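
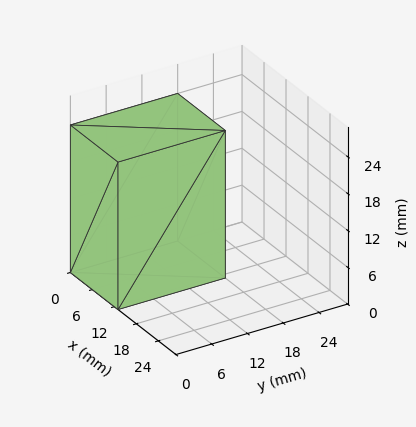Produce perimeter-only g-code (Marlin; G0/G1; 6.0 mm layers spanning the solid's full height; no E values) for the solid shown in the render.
Reading the render: the shape is a rectangular box, roughly 13 × 18 mm footprint and 24 mm tall (dimensions read to the nearest mm from the axis ticks). For the g-code, the solid's height is divided into equal slices at the stated Δz and each level perimeter traced with G1 moves after a G0 lift.

; perimeter-only toolpath
G21 ; units = mm
G90 ; absolute positioning
G28 ; home
; layer 1
G0 Z6.0
G0 X0.0 Y0.0
G1 X13.0 Y0.0
G1 X13.0 Y18.0
G1 X0.0 Y18.0
G1 X0.0 Y0.0
; layer 2
G0 Z12.0
G0 X0.0 Y0.0
G1 X13.0 Y0.0
G1 X13.0 Y18.0
G1 X0.0 Y18.0
G1 X0.0 Y0.0
; layer 3
G0 Z18.0
G0 X0.0 Y0.0
G1 X13.0 Y0.0
G1 X13.0 Y18.0
G1 X0.0 Y18.0
G1 X0.0 Y0.0
; layer 4
G0 Z24.0
G0 X0.0 Y0.0
G1 X13.0 Y0.0
G1 X13.0 Y18.0
G1 X0.0 Y18.0
G1 X0.0 Y0.0
M2 ; end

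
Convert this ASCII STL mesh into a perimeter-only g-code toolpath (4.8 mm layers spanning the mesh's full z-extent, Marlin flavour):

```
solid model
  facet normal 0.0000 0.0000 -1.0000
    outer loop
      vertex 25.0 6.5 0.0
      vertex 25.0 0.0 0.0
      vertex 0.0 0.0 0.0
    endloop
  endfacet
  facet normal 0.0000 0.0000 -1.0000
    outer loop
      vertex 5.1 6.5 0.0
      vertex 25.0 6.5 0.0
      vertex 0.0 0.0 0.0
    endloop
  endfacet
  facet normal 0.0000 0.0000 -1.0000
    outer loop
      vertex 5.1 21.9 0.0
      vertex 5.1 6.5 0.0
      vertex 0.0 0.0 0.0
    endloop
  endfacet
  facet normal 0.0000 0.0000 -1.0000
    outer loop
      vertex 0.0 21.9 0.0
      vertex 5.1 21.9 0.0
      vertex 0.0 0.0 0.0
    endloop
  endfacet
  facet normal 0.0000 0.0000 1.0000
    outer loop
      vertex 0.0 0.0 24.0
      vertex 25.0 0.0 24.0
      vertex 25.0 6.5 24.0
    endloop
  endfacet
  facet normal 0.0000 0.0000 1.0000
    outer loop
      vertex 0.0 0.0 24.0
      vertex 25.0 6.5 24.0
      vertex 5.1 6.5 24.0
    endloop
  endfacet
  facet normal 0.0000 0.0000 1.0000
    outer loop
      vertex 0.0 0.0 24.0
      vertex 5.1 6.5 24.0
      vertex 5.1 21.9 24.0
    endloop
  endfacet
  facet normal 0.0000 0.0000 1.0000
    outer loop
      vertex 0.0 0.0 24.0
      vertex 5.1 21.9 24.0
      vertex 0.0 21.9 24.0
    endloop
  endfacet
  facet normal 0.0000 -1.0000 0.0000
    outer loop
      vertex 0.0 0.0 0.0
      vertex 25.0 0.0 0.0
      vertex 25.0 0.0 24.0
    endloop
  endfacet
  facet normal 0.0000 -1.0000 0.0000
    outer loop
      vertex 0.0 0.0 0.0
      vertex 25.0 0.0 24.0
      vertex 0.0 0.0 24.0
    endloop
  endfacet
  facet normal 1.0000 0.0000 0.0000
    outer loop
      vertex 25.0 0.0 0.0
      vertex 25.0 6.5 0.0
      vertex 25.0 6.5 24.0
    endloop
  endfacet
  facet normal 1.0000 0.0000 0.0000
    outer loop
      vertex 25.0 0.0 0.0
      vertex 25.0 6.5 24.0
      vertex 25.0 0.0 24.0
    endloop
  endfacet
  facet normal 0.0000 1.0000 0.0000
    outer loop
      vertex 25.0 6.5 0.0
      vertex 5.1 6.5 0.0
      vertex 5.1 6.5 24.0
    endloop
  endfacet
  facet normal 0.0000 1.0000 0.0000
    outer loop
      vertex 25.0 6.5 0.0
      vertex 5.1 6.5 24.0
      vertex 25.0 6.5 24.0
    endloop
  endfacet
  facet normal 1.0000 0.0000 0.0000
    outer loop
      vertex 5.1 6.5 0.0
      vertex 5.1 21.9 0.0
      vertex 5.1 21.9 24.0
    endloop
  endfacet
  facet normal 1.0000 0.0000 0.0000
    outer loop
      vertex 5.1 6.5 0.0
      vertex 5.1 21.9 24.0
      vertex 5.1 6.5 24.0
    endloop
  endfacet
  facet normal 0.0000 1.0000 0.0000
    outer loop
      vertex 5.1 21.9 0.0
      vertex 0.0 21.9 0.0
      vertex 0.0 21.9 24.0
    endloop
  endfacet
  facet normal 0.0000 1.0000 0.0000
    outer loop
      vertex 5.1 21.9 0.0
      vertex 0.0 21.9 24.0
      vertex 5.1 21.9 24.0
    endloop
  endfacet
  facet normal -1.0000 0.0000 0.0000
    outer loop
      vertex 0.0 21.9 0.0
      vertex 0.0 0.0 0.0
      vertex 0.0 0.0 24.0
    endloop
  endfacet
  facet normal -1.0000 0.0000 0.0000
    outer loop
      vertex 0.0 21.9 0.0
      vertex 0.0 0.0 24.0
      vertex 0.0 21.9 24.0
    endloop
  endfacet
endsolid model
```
; perimeter-only toolpath
G21 ; units = mm
G90 ; absolute positioning
G28 ; home
; layer 1
G0 Z4.8
G0 X0.0 Y0.0
G1 X25.0 Y0.0
G1 X25.0 Y6.5
G1 X5.1 Y6.5
G1 X5.1 Y21.9
G1 X0.0 Y21.9
G1 X0.0 Y0.0
; layer 2
G0 Z9.6
G0 X0.0 Y0.0
G1 X25.0 Y0.0
G1 X25.0 Y6.5
G1 X5.1 Y6.5
G1 X5.1 Y21.9
G1 X0.0 Y21.9
G1 X0.0 Y0.0
; layer 3
G0 Z14.4
G0 X0.0 Y0.0
G1 X25.0 Y0.0
G1 X25.0 Y6.5
G1 X5.1 Y6.5
G1 X5.1 Y21.9
G1 X0.0 Y21.9
G1 X0.0 Y0.0
; layer 4
G0 Z19.2
G0 X0.0 Y0.0
G1 X25.0 Y0.0
G1 X25.0 Y6.5
G1 X5.1 Y6.5
G1 X5.1 Y21.9
G1 X0.0 Y21.9
G1 X0.0 Y0.0
; layer 5
G0 Z24.0
G0 X0.0 Y0.0
G1 X25.0 Y0.0
G1 X25.0 Y6.5
G1 X5.1 Y6.5
G1 X5.1 Y21.9
G1 X0.0 Y21.9
G1 X0.0 Y0.0
M2 ; end

The solid is an L-shaped prism: outer 25 × 21.9 mm, arm thicknesses ≈ 6.5 mm (horizontal) and 5.1 mm (vertical), extruded 24 mm in z. Slicing at Δz = 4.8 mm — 5 equal slices spanning the solid's height, so layer i sits at z = i·h/5 — gives 5 non-empty perimeters. Each is a 6-segment closed polygon; G0 lifts to the layer z and rapids to the start vertex, then G1 traces the edges.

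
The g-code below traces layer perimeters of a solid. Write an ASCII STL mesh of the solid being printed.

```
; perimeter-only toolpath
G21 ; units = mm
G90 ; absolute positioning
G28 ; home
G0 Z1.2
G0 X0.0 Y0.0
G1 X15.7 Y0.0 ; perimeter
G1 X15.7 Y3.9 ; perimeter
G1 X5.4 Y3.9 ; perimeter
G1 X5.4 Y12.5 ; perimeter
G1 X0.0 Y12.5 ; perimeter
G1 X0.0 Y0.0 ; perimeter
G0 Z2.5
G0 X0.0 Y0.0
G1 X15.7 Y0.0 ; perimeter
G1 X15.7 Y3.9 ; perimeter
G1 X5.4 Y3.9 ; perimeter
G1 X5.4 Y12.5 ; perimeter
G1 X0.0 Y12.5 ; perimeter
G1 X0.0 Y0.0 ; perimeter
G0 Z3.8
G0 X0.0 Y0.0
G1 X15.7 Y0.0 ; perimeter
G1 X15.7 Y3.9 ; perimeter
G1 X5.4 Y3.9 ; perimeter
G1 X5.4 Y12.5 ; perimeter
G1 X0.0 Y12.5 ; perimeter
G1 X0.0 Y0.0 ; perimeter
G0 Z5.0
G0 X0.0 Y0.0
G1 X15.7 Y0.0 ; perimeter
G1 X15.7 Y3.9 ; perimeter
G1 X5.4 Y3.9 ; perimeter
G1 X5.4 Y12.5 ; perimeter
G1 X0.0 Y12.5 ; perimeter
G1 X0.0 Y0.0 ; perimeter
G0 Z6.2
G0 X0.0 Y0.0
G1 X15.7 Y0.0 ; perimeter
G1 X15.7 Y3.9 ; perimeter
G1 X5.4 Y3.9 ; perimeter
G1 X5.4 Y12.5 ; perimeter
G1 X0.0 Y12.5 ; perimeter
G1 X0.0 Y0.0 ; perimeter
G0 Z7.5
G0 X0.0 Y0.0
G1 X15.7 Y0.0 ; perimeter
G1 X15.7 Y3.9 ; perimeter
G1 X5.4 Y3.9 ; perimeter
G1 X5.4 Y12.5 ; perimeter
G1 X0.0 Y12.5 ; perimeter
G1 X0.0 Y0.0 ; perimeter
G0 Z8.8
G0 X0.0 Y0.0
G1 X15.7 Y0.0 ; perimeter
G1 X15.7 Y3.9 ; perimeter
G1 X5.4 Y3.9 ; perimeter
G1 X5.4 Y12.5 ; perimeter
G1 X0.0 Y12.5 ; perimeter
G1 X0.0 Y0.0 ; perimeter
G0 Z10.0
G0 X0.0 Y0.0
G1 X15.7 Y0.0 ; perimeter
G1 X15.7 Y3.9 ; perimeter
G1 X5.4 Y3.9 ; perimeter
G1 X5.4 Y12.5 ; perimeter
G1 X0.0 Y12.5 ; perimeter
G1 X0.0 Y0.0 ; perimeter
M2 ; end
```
solid part
  facet normal 0.0000 0.0000 -1.0000
    outer loop
      vertex 15.7 3.9 0.0
      vertex 15.7 0.0 0.0
      vertex 0.0 0.0 0.0
    endloop
  endfacet
  facet normal 0.0000 0.0000 -1.0000
    outer loop
      vertex 5.4 3.9 0.0
      vertex 15.7 3.9 0.0
      vertex 0.0 0.0 0.0
    endloop
  endfacet
  facet normal 0.0000 0.0000 -1.0000
    outer loop
      vertex 5.4 12.5 0.0
      vertex 5.4 3.9 0.0
      vertex 0.0 0.0 0.0
    endloop
  endfacet
  facet normal 0.0000 0.0000 -1.0000
    outer loop
      vertex 0.0 12.5 0.0
      vertex 5.4 12.5 0.0
      vertex 0.0 0.0 0.0
    endloop
  endfacet
  facet normal 0.0000 0.0000 1.0000
    outer loop
      vertex 0.0 0.0 10.0
      vertex 15.7 0.0 10.0
      vertex 15.7 3.9 10.0
    endloop
  endfacet
  facet normal 0.0000 0.0000 1.0000
    outer loop
      vertex 0.0 0.0 10.0
      vertex 15.7 3.9 10.0
      vertex 5.4 3.9 10.0
    endloop
  endfacet
  facet normal 0.0000 0.0000 1.0000
    outer loop
      vertex 0.0 0.0 10.0
      vertex 5.4 3.9 10.0
      vertex 5.4 12.5 10.0
    endloop
  endfacet
  facet normal 0.0000 0.0000 1.0000
    outer loop
      vertex 0.0 0.0 10.0
      vertex 5.4 12.5 10.0
      vertex 0.0 12.5 10.0
    endloop
  endfacet
  facet normal 0.0000 -1.0000 0.0000
    outer loop
      vertex 0.0 0.0 0.0
      vertex 15.7 0.0 0.0
      vertex 15.7 0.0 10.0
    endloop
  endfacet
  facet normal 0.0000 -1.0000 0.0000
    outer loop
      vertex 0.0 0.0 0.0
      vertex 15.7 0.0 10.0
      vertex 0.0 0.0 10.0
    endloop
  endfacet
  facet normal 1.0000 0.0000 0.0000
    outer loop
      vertex 15.7 0.0 0.0
      vertex 15.7 3.9 0.0
      vertex 15.7 3.9 10.0
    endloop
  endfacet
  facet normal 1.0000 0.0000 0.0000
    outer loop
      vertex 15.7 0.0 0.0
      vertex 15.7 3.9 10.0
      vertex 15.7 0.0 10.0
    endloop
  endfacet
  facet normal 0.0000 1.0000 0.0000
    outer loop
      vertex 15.7 3.9 0.0
      vertex 5.4 3.9 0.0
      vertex 5.4 3.9 10.0
    endloop
  endfacet
  facet normal 0.0000 1.0000 0.0000
    outer loop
      vertex 15.7 3.9 0.0
      vertex 5.4 3.9 10.0
      vertex 15.7 3.9 10.0
    endloop
  endfacet
  facet normal 1.0000 0.0000 0.0000
    outer loop
      vertex 5.4 3.9 0.0
      vertex 5.4 12.5 0.0
      vertex 5.4 12.5 10.0
    endloop
  endfacet
  facet normal 1.0000 0.0000 0.0000
    outer loop
      vertex 5.4 3.9 0.0
      vertex 5.4 12.5 10.0
      vertex 5.4 3.9 10.0
    endloop
  endfacet
  facet normal 0.0000 1.0000 0.0000
    outer loop
      vertex 5.4 12.5 0.0
      vertex 0.0 12.5 0.0
      vertex 0.0 12.5 10.0
    endloop
  endfacet
  facet normal 0.0000 1.0000 0.0000
    outer loop
      vertex 5.4 12.5 0.0
      vertex 0.0 12.5 10.0
      vertex 5.4 12.5 10.0
    endloop
  endfacet
  facet normal -1.0000 0.0000 0.0000
    outer loop
      vertex 0.0 12.5 0.0
      vertex 0.0 0.0 0.0
      vertex 0.0 0.0 10.0
    endloop
  endfacet
  facet normal -1.0000 0.0000 0.0000
    outer loop
      vertex 0.0 12.5 0.0
      vertex 0.0 0.0 10.0
      vertex 0.0 12.5 10.0
    endloop
  endfacet
endsolid part

The G0 Z moves step by Δz≈1.2 mm. Every layer's G1 loop is the same polygon, so the solid is a straight extrusion of it from z=0 to z≈10. Closing with flat bottom and top caps and triangulating gives 20 facets — an L-shaped prism: outer 15.7 × 12.5 mm, arm thicknesses ≈ 3.9 mm (horizontal) and 5.4 mm (vertical), extruded 10 mm in z.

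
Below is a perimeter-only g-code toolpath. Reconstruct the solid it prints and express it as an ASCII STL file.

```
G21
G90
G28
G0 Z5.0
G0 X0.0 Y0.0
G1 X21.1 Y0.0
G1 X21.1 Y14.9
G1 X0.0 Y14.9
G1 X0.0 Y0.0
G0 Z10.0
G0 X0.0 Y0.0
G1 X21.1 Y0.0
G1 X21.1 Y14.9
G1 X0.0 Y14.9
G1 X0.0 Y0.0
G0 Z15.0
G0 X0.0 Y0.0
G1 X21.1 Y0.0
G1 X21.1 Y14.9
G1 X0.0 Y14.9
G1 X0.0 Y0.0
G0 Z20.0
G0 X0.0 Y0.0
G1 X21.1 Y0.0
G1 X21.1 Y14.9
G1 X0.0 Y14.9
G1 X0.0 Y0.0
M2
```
solid part
  facet normal 0.0000 0.0000 -1.0000
    outer loop
      vertex 21.1 14.9 0.0
      vertex 21.1 0.0 0.0
      vertex 0.0 0.0 0.0
    endloop
  endfacet
  facet normal 0.0000 0.0000 -1.0000
    outer loop
      vertex 0.0 14.9 0.0
      vertex 21.1 14.9 0.0
      vertex 0.0 0.0 0.0
    endloop
  endfacet
  facet normal 0.0000 0.0000 1.0000
    outer loop
      vertex 0.0 0.0 20.0
      vertex 21.1 0.0 20.0
      vertex 21.1 14.9 20.0
    endloop
  endfacet
  facet normal 0.0000 0.0000 1.0000
    outer loop
      vertex 0.0 0.0 20.0
      vertex 21.1 14.9 20.0
      vertex 0.0 14.9 20.0
    endloop
  endfacet
  facet normal 0.0000 -1.0000 0.0000
    outer loop
      vertex 0.0 0.0 0.0
      vertex 21.1 0.0 0.0
      vertex 21.1 0.0 20.0
    endloop
  endfacet
  facet normal 0.0000 -1.0000 0.0000
    outer loop
      vertex 0.0 0.0 0.0
      vertex 21.1 0.0 20.0
      vertex 0.0 0.0 20.0
    endloop
  endfacet
  facet normal 0.0000 1.0000 0.0000
    outer loop
      vertex 21.1 14.9 20.0
      vertex 21.1 14.9 0.0
      vertex 0.0 14.9 0.0
    endloop
  endfacet
  facet normal 0.0000 1.0000 0.0000
    outer loop
      vertex 0.0 14.9 20.0
      vertex 21.1 14.9 20.0
      vertex 0.0 14.9 0.0
    endloop
  endfacet
  facet normal -1.0000 0.0000 0.0000
    outer loop
      vertex 0.0 14.9 20.0
      vertex 0.0 14.9 0.0
      vertex 0.0 0.0 0.0
    endloop
  endfacet
  facet normal -1.0000 0.0000 0.0000
    outer loop
      vertex 0.0 0.0 20.0
      vertex 0.0 14.9 20.0
      vertex 0.0 0.0 0.0
    endloop
  endfacet
  facet normal 1.0000 0.0000 0.0000
    outer loop
      vertex 21.1 0.0 0.0
      vertex 21.1 14.9 0.0
      vertex 21.1 14.9 20.0
    endloop
  endfacet
  facet normal 1.0000 0.0000 0.0000
    outer loop
      vertex 21.1 0.0 0.0
      vertex 21.1 14.9 20.0
      vertex 21.1 0.0 20.0
    endloop
  endfacet
endsolid part

The G0 Z moves step by Δz≈5.0 mm. Every layer's G1 loop is the same polygon, so the solid is a straight extrusion of it from z=0 to z≈20. Closing with flat bottom and top caps and triangulating gives 12 facets — a rectangular box, roughly 21.1 × 14.9 mm footprint and 20 mm tall.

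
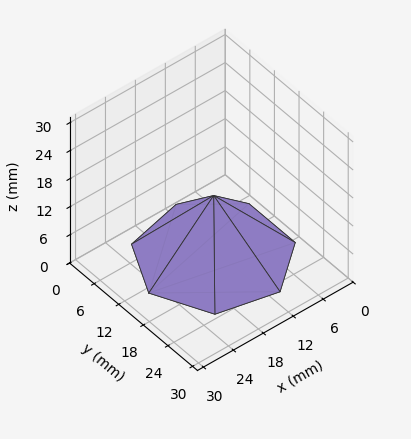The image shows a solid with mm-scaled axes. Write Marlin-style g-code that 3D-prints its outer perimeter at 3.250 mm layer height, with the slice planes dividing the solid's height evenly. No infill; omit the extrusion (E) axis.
Reading the render: the shape is a regular 7-sided pyramid, base circumscribed radius ≈ 13 mm, apex at z ≈ 13 mm (dimensions read to the nearest mm from the axis ticks). For the g-code, the solid's height is divided into equal slices at the stated Δz and each level perimeter traced with G1 moves after a G0 lift.

; perimeter-only toolpath
G21 ; units = mm
G90 ; absolute positioning
G28 ; home
; layer 1
G0 Z3.250
G0 X22.750 Y13.000
G1 X19.079 Y20.623
G1 X10.830 Y22.505
G1 X4.215 Y17.230
G1 X4.215 Y8.770
G1 X10.830 Y3.494
G1 X19.079 Y5.377
G1 X22.750 Y13.000
; layer 2
G0 Z6.500
G0 X19.500 Y13.000
G1 X17.053 Y18.082
G1 X11.553 Y19.337
G1 X7.143 Y15.820
G1 X7.143 Y10.180
G1 X11.553 Y6.663
G1 X17.053 Y7.918
G1 X19.500 Y13.000
; layer 3
G0 Z9.750
G0 X16.250 Y13.000
G1 X15.026 Y15.541
G1 X12.277 Y16.169
G1 X10.072 Y14.410
G1 X10.072 Y11.590
G1 X12.277 Y9.832
G1 X15.026 Y10.459
G1 X16.250 Y13.000
M2 ; end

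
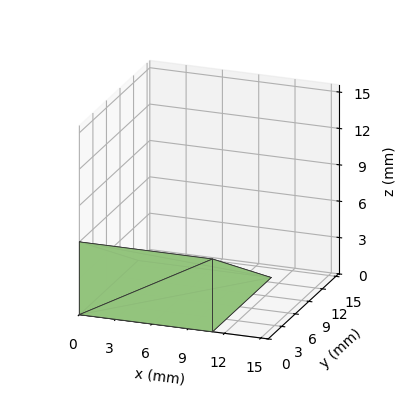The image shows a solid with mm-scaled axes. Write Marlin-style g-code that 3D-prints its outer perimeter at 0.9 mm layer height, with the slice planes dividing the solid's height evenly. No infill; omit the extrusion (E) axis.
Reading the render: the shape is a wedge (ramp): 11 × 13 mm base, rising to 6 mm along the y=0 edge and sloping linearly to z=0 at y=13 (dimensions read to the nearest mm from the axis ticks). For the g-code, the solid's height is divided into equal slices at the stated Δz and each level perimeter traced with G1 moves after a G0 lift.

; perimeter-only toolpath
G21 ; units = mm
G90 ; absolute positioning
G28 ; home
; layer 1
G0 Z0.9
G0 X0.0 Y0.0
G1 X11.0 Y0.0
G1 X11.0 Y11.1
G1 X0.0 Y11.1
G1 X0.0 Y0.0
; layer 2
G0 Z1.7
G0 X0.0 Y0.0
G1 X11.0 Y0.0
G1 X11.0 Y9.3
G1 X0.0 Y9.3
G1 X0.0 Y0.0
; layer 3
G0 Z2.6
G0 X0.0 Y0.0
G1 X11.0 Y0.0
G1 X11.0 Y7.4
G1 X0.0 Y7.4
G1 X0.0 Y0.0
; layer 4
G0 Z3.4
G0 X0.0 Y0.0
G1 X11.0 Y0.0
G1 X11.0 Y5.6
G1 X0.0 Y5.6
G1 X0.0 Y0.0
; layer 5
G0 Z4.3
G0 X0.0 Y0.0
G1 X11.0 Y0.0
G1 X11.0 Y3.7
G1 X0.0 Y3.7
G1 X0.0 Y0.0
; layer 6
G0 Z5.1
G0 X0.0 Y0.0
G1 X11.0 Y0.0
G1 X11.0 Y1.9
G1 X0.0 Y1.9
G1 X0.0 Y0.0
M2 ; end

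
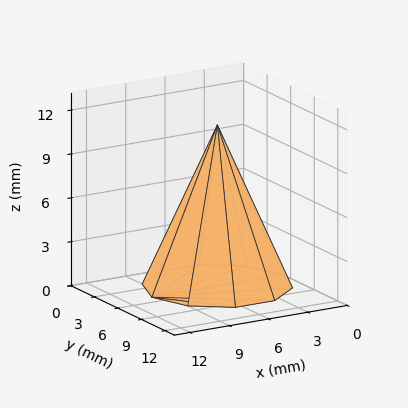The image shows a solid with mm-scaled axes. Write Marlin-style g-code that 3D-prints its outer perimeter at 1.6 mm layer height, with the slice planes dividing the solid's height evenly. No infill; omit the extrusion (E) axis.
Reading the render: the shape is a regular 10-sided pyramid, base circumscribed radius ≈ 5 mm, apex at z ≈ 11 mm (dimensions read to the nearest mm from the axis ticks). For the g-code, the solid's height is divided into equal slices at the stated Δz and each level perimeter traced with G1 moves after a G0 lift.

; perimeter-only toolpath
G21 ; units = mm
G90 ; absolute positioning
G28 ; home
; layer 1
G0 Z1.6
G0 X9.3 Y5.0
G1 X8.4 Y7.5
G1 X6.3 Y9.1
G1 X3.7 Y9.1
G1 X1.6 Y7.5
G1 X0.7 Y5.0
G1 X1.6 Y2.5
G1 X3.7 Y0.9
G1 X6.3 Y0.9
G1 X8.4 Y2.5
G1 X9.3 Y5.0
; layer 2
G0 Z3.1
G0 X8.6 Y5.0
G1 X7.9 Y7.1
G1 X6.1 Y8.4
G1 X3.9 Y8.4
G1 X2.1 Y7.1
G1 X1.4 Y5.0
G1 X2.1 Y2.9
G1 X3.9 Y1.6
G1 X6.1 Y1.6
G1 X7.9 Y2.9
G1 X8.6 Y5.0
; layer 3
G0 Z4.7
G0 X7.9 Y5.0
G1 X7.3 Y6.7
G1 X5.9 Y7.7
G1 X4.1 Y7.7
G1 X2.7 Y6.7
G1 X2.1 Y5.0
G1 X2.7 Y3.3
G1 X4.1 Y2.3
G1 X5.9 Y2.3
G1 X7.3 Y3.3
G1 X7.9 Y5.0
; layer 4
G0 Z6.3
G0 X7.1 Y5.0
G1 X6.7 Y6.2
G1 X5.6 Y7.1
G1 X4.4 Y7.1
G1 X3.3 Y6.2
G1 X2.9 Y5.0
G1 X3.3 Y3.8
G1 X4.4 Y2.9
G1 X5.6 Y2.9
G1 X6.7 Y3.8
G1 X7.1 Y5.0
; layer 5
G0 Z7.9
G0 X6.4 Y5.0
G1 X6.1 Y5.8
G1 X5.4 Y6.4
G1 X4.6 Y6.4
G1 X3.9 Y5.8
G1 X3.6 Y5.0
G1 X3.9 Y4.2
G1 X4.6 Y3.6
G1 X5.4 Y3.6
G1 X6.1 Y4.2
G1 X6.4 Y5.0
; layer 6
G0 Z9.4
G0 X5.7 Y5.0
G1 X5.6 Y5.4
G1 X5.2 Y5.7
G1 X4.8 Y5.7
G1 X4.4 Y5.4
G1 X4.3 Y5.0
G1 X4.4 Y4.6
G1 X4.8 Y4.3
G1 X5.2 Y4.3
G1 X5.6 Y4.6
G1 X5.7 Y5.0
M2 ; end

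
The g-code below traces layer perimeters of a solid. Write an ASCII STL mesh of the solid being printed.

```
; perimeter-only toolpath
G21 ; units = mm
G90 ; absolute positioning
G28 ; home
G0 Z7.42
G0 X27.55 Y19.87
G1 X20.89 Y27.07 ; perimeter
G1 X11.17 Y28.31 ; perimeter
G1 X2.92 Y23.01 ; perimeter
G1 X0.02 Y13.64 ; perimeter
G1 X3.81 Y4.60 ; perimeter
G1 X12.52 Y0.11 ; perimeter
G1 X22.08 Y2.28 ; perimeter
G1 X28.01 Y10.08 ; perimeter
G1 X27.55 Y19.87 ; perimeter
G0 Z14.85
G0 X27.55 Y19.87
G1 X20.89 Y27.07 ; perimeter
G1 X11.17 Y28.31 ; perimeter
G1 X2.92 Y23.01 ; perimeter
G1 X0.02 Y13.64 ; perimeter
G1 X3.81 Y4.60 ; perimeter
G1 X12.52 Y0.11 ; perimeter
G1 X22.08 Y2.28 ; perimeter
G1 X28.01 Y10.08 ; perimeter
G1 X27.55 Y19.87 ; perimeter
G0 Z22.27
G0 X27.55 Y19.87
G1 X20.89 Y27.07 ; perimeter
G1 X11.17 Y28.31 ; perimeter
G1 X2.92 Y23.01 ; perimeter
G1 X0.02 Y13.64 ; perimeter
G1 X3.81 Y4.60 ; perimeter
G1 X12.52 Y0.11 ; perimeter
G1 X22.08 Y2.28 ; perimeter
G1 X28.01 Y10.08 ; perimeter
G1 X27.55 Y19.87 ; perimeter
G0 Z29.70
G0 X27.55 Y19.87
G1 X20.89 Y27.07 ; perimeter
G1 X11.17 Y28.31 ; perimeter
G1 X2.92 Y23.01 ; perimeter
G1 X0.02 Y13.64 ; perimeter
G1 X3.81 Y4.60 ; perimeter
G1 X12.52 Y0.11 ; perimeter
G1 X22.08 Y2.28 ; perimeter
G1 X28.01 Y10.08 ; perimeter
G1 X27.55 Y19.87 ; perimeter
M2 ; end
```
solid part
  facet normal 0.0000 0.0000 -1.0000
    outer loop
      vertex 11.17 28.31 0.00
      vertex 20.89 27.07 0.00
      vertex 27.55 19.87 0.00
    endloop
  endfacet
  facet normal 0.0000 0.0000 -1.0000
    outer loop
      vertex 2.92 23.01 0.00
      vertex 11.17 28.31 0.00
      vertex 27.55 19.87 0.00
    endloop
  endfacet
  facet normal 0.0000 0.0000 -1.0000
    outer loop
      vertex 0.02 13.64 0.00
      vertex 2.92 23.01 0.00
      vertex 27.55 19.87 0.00
    endloop
  endfacet
  facet normal 0.0000 0.0000 -1.0000
    outer loop
      vertex 3.81 4.60 0.00
      vertex 0.02 13.64 0.00
      vertex 27.55 19.87 0.00
    endloop
  endfacet
  facet normal 0.0000 0.0000 -1.0000
    outer loop
      vertex 12.52 0.11 0.00
      vertex 3.81 4.60 0.00
      vertex 27.55 19.87 0.00
    endloop
  endfacet
  facet normal 0.0000 0.0000 -1.0000
    outer loop
      vertex 22.08 2.28 0.00
      vertex 12.52 0.11 0.00
      vertex 27.55 19.87 0.00
    endloop
  endfacet
  facet normal 0.0000 0.0000 -1.0000
    outer loop
      vertex 28.01 10.08 0.00
      vertex 22.08 2.28 0.00
      vertex 27.55 19.87 0.00
    endloop
  endfacet
  facet normal 0.0000 0.0000 1.0000
    outer loop
      vertex 27.55 19.87 29.70
      vertex 20.89 27.07 29.70
      vertex 11.17 28.31 29.70
    endloop
  endfacet
  facet normal 0.0000 0.0000 1.0000
    outer loop
      vertex 27.55 19.87 29.70
      vertex 11.17 28.31 29.70
      vertex 2.92 23.01 29.70
    endloop
  endfacet
  facet normal 0.0000 0.0000 1.0000
    outer loop
      vertex 27.55 19.87 29.70
      vertex 2.92 23.01 29.70
      vertex 0.02 13.64 29.70
    endloop
  endfacet
  facet normal 0.0000 0.0000 1.0000
    outer loop
      vertex 27.55 19.87 29.70
      vertex 0.02 13.64 29.70
      vertex 3.81 4.60 29.70
    endloop
  endfacet
  facet normal 0.0000 0.0000 1.0000
    outer loop
      vertex 27.55 19.87 29.70
      vertex 3.81 4.60 29.70
      vertex 12.52 0.11 29.70
    endloop
  endfacet
  facet normal 0.0000 0.0000 1.0000
    outer loop
      vertex 27.55 19.87 29.70
      vertex 12.52 0.11 29.70
      vertex 22.08 2.28 29.70
    endloop
  endfacet
  facet normal 0.0000 0.0000 1.0000
    outer loop
      vertex 27.55 19.87 29.70
      vertex 22.08 2.28 29.70
      vertex 28.01 10.08 29.70
    endloop
  endfacet
  facet normal 0.7341 0.6790 0.0000
    outer loop
      vertex 27.55 19.87 0.00
      vertex 20.89 27.07 0.00
      vertex 20.89 27.07 29.70
    endloop
  endfacet
  facet normal 0.7341 0.6790 0.0000
    outer loop
      vertex 27.55 19.87 0.00
      vertex 20.89 27.07 29.70
      vertex 27.55 19.87 29.70
    endloop
  endfacet
  facet normal 0.1265 0.9920 0.0000
    outer loop
      vertex 20.89 27.07 0.00
      vertex 11.17 28.31 0.00
      vertex 11.17 28.31 29.70
    endloop
  endfacet
  facet normal 0.1265 0.9920 0.0000
    outer loop
      vertex 20.89 27.07 0.00
      vertex 11.17 28.31 29.70
      vertex 20.89 27.07 29.70
    endloop
  endfacet
  facet normal -0.5405 0.8413 0.0000
    outer loop
      vertex 11.17 28.31 0.00
      vertex 2.92 23.01 0.00
      vertex 2.92 23.01 29.70
    endloop
  endfacet
  facet normal -0.5405 0.8413 0.0000
    outer loop
      vertex 11.17 28.31 0.00
      vertex 2.92 23.01 29.70
      vertex 11.17 28.31 29.70
    endloop
  endfacet
  facet normal -0.9553 0.2957 0.0000
    outer loop
      vertex 2.92 23.01 0.00
      vertex 0.02 13.64 0.00
      vertex 0.02 13.64 29.70
    endloop
  endfacet
  facet normal -0.9553 0.2957 0.0000
    outer loop
      vertex 2.92 23.01 0.00
      vertex 0.02 13.64 29.70
      vertex 2.92 23.01 29.70
    endloop
  endfacet
  facet normal -0.9222 -0.3866 0.0000
    outer loop
      vertex 0.02 13.64 0.00
      vertex 3.81 4.60 0.00
      vertex 3.81 4.60 29.70
    endloop
  endfacet
  facet normal -0.9222 -0.3866 0.0000
    outer loop
      vertex 0.02 13.64 0.00
      vertex 3.81 4.60 29.70
      vertex 0.02 13.64 29.70
    endloop
  endfacet
  facet normal -0.4582 -0.8888 0.0000
    outer loop
      vertex 3.81 4.60 0.00
      vertex 12.52 0.11 0.00
      vertex 12.52 0.11 29.70
    endloop
  endfacet
  facet normal -0.4582 -0.8888 0.0000
    outer loop
      vertex 3.81 4.60 0.00
      vertex 12.52 0.11 29.70
      vertex 3.81 4.60 29.70
    endloop
  endfacet
  facet normal 0.2214 -0.9752 0.0000
    outer loop
      vertex 12.52 0.11 0.00
      vertex 22.08 2.28 0.00
      vertex 22.08 2.28 29.70
    endloop
  endfacet
  facet normal 0.2214 -0.9752 0.0000
    outer loop
      vertex 12.52 0.11 0.00
      vertex 22.08 2.28 29.70
      vertex 12.52 0.11 29.70
    endloop
  endfacet
  facet normal 0.7961 -0.6052 0.0000
    outer loop
      vertex 22.08 2.28 0.00
      vertex 28.01 10.08 0.00
      vertex 28.01 10.08 29.70
    endloop
  endfacet
  facet normal 0.7961 -0.6052 0.0000
    outer loop
      vertex 22.08 2.28 0.00
      vertex 28.01 10.08 29.70
      vertex 22.08 2.28 29.70
    endloop
  endfacet
  facet normal 0.9989 0.0469 0.0000
    outer loop
      vertex 28.01 10.08 0.00
      vertex 27.55 19.87 0.00
      vertex 27.55 19.87 29.70
    endloop
  endfacet
  facet normal 0.9989 0.0469 0.0000
    outer loop
      vertex 28.01 10.08 0.00
      vertex 27.55 19.87 29.70
      vertex 28.01 10.08 29.70
    endloop
  endfacet
endsolid part

The G0 Z moves step by Δz≈7.42 mm. Every layer's G1 loop is the same polygon, so the solid is a straight extrusion of it from z=0 to z≈29.7. Closing with flat bottom and top caps and triangulating gives 32 facets — a regular 9-sided prism (a cylinder approximated with 9 flat sides), circumscribed radius ≈ 14.3 mm, height ≈ 29.7 mm.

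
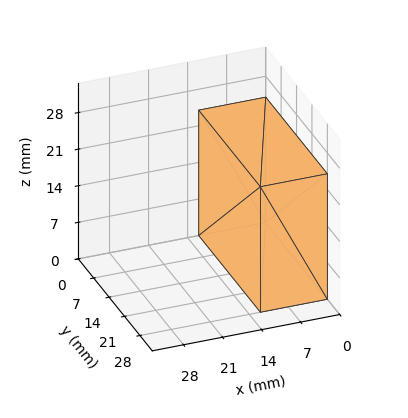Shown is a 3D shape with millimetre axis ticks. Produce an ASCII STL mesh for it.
Reading the render: the shape is a rectangular box, roughly 12 × 28 mm footprint and 24 mm tall (dimensions read to the nearest mm from the axis ticks). For the STL, each face is triangulated and given an outward normal.

solid part
  facet normal 0.0000 0.0000 -1.0000
    outer loop
      vertex 12.000 28.000 0.000
      vertex 12.000 0.000 0.000
      vertex 0.000 0.000 0.000
    endloop
  endfacet
  facet normal 0.0000 0.0000 -1.0000
    outer loop
      vertex 0.000 28.000 0.000
      vertex 12.000 28.000 0.000
      vertex 0.000 0.000 0.000
    endloop
  endfacet
  facet normal 0.0000 0.0000 1.0000
    outer loop
      vertex 0.000 0.000 24.000
      vertex 12.000 0.000 24.000
      vertex 12.000 28.000 24.000
    endloop
  endfacet
  facet normal 0.0000 0.0000 1.0000
    outer loop
      vertex 0.000 0.000 24.000
      vertex 12.000 28.000 24.000
      vertex 0.000 28.000 24.000
    endloop
  endfacet
  facet normal 0.0000 -1.0000 0.0000
    outer loop
      vertex 0.000 0.000 0.000
      vertex 12.000 0.000 0.000
      vertex 12.000 0.000 24.000
    endloop
  endfacet
  facet normal 0.0000 -1.0000 0.0000
    outer loop
      vertex 0.000 0.000 0.000
      vertex 12.000 0.000 24.000
      vertex 0.000 0.000 24.000
    endloop
  endfacet
  facet normal 0.0000 1.0000 0.0000
    outer loop
      vertex 12.000 28.000 24.000
      vertex 12.000 28.000 0.000
      vertex 0.000 28.000 0.000
    endloop
  endfacet
  facet normal 0.0000 1.0000 0.0000
    outer loop
      vertex 0.000 28.000 24.000
      vertex 12.000 28.000 24.000
      vertex 0.000 28.000 0.000
    endloop
  endfacet
  facet normal -1.0000 0.0000 0.0000
    outer loop
      vertex 0.000 28.000 24.000
      vertex 0.000 28.000 0.000
      vertex 0.000 0.000 0.000
    endloop
  endfacet
  facet normal -1.0000 0.0000 0.0000
    outer loop
      vertex 0.000 0.000 24.000
      vertex 0.000 28.000 24.000
      vertex 0.000 0.000 0.000
    endloop
  endfacet
  facet normal 1.0000 0.0000 0.0000
    outer loop
      vertex 12.000 0.000 0.000
      vertex 12.000 28.000 0.000
      vertex 12.000 28.000 24.000
    endloop
  endfacet
  facet normal 1.0000 0.0000 0.0000
    outer loop
      vertex 12.000 0.000 0.000
      vertex 12.000 28.000 24.000
      vertex 12.000 0.000 24.000
    endloop
  endfacet
endsolid part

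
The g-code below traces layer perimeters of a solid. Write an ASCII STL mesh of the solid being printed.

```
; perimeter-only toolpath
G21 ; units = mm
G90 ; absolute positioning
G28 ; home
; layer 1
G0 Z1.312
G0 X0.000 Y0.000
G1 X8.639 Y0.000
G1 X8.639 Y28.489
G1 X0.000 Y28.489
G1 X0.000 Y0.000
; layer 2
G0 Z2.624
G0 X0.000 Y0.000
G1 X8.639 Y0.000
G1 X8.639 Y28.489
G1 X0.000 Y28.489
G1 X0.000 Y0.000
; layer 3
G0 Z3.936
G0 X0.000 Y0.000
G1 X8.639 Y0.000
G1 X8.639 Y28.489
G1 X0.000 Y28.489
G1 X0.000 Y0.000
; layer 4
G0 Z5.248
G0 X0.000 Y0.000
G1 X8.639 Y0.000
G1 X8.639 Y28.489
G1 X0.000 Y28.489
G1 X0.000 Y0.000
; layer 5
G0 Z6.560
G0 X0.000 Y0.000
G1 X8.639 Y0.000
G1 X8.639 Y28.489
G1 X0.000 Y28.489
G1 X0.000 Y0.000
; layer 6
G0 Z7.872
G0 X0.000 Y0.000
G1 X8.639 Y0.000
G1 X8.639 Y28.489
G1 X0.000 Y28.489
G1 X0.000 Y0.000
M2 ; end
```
solid part
  facet normal 0.0000 0.0000 -1.0000
    outer loop
      vertex 8.639 28.489 0.000
      vertex 8.639 0.000 0.000
      vertex 0.000 0.000 0.000
    endloop
  endfacet
  facet normal 0.0000 0.0000 -1.0000
    outer loop
      vertex 0.000 28.489 0.000
      vertex 8.639 28.489 0.000
      vertex 0.000 0.000 0.000
    endloop
  endfacet
  facet normal 0.0000 0.0000 1.0000
    outer loop
      vertex 0.000 0.000 7.872
      vertex 8.639 0.000 7.872
      vertex 8.639 28.489 7.872
    endloop
  endfacet
  facet normal 0.0000 0.0000 1.0000
    outer loop
      vertex 0.000 0.000 7.872
      vertex 8.639 28.489 7.872
      vertex 0.000 28.489 7.872
    endloop
  endfacet
  facet normal 0.0000 -1.0000 0.0000
    outer loop
      vertex 0.000 0.000 0.000
      vertex 8.639 0.000 0.000
      vertex 8.639 0.000 7.872
    endloop
  endfacet
  facet normal 0.0000 -1.0000 0.0000
    outer loop
      vertex 0.000 0.000 0.000
      vertex 8.639 0.000 7.872
      vertex 0.000 0.000 7.872
    endloop
  endfacet
  facet normal 0.0000 1.0000 0.0000
    outer loop
      vertex 8.639 28.489 7.872
      vertex 8.639 28.489 0.000
      vertex 0.000 28.489 0.000
    endloop
  endfacet
  facet normal 0.0000 1.0000 0.0000
    outer loop
      vertex 0.000 28.489 7.872
      vertex 8.639 28.489 7.872
      vertex 0.000 28.489 0.000
    endloop
  endfacet
  facet normal -1.0000 0.0000 0.0000
    outer loop
      vertex 0.000 28.489 7.872
      vertex 0.000 28.489 0.000
      vertex 0.000 0.000 0.000
    endloop
  endfacet
  facet normal -1.0000 0.0000 0.0000
    outer loop
      vertex 0.000 0.000 7.872
      vertex 0.000 28.489 7.872
      vertex 0.000 0.000 0.000
    endloop
  endfacet
  facet normal 1.0000 0.0000 0.0000
    outer loop
      vertex 8.639 0.000 0.000
      vertex 8.639 28.489 0.000
      vertex 8.639 28.489 7.872
    endloop
  endfacet
  facet normal 1.0000 0.0000 0.0000
    outer loop
      vertex 8.639 0.000 0.000
      vertex 8.639 28.489 7.872
      vertex 8.639 0.000 7.872
    endloop
  endfacet
endsolid part

The G0 Z moves step by Δz≈1.312 mm. Every layer's G1 loop is the same polygon, so the solid is a straight extrusion of it from z=0 to z≈7.87. Closing with flat bottom and top caps and triangulating gives 12 facets — a rectangular box, roughly 8.64 × 28.5 mm footprint and 7.87 mm tall.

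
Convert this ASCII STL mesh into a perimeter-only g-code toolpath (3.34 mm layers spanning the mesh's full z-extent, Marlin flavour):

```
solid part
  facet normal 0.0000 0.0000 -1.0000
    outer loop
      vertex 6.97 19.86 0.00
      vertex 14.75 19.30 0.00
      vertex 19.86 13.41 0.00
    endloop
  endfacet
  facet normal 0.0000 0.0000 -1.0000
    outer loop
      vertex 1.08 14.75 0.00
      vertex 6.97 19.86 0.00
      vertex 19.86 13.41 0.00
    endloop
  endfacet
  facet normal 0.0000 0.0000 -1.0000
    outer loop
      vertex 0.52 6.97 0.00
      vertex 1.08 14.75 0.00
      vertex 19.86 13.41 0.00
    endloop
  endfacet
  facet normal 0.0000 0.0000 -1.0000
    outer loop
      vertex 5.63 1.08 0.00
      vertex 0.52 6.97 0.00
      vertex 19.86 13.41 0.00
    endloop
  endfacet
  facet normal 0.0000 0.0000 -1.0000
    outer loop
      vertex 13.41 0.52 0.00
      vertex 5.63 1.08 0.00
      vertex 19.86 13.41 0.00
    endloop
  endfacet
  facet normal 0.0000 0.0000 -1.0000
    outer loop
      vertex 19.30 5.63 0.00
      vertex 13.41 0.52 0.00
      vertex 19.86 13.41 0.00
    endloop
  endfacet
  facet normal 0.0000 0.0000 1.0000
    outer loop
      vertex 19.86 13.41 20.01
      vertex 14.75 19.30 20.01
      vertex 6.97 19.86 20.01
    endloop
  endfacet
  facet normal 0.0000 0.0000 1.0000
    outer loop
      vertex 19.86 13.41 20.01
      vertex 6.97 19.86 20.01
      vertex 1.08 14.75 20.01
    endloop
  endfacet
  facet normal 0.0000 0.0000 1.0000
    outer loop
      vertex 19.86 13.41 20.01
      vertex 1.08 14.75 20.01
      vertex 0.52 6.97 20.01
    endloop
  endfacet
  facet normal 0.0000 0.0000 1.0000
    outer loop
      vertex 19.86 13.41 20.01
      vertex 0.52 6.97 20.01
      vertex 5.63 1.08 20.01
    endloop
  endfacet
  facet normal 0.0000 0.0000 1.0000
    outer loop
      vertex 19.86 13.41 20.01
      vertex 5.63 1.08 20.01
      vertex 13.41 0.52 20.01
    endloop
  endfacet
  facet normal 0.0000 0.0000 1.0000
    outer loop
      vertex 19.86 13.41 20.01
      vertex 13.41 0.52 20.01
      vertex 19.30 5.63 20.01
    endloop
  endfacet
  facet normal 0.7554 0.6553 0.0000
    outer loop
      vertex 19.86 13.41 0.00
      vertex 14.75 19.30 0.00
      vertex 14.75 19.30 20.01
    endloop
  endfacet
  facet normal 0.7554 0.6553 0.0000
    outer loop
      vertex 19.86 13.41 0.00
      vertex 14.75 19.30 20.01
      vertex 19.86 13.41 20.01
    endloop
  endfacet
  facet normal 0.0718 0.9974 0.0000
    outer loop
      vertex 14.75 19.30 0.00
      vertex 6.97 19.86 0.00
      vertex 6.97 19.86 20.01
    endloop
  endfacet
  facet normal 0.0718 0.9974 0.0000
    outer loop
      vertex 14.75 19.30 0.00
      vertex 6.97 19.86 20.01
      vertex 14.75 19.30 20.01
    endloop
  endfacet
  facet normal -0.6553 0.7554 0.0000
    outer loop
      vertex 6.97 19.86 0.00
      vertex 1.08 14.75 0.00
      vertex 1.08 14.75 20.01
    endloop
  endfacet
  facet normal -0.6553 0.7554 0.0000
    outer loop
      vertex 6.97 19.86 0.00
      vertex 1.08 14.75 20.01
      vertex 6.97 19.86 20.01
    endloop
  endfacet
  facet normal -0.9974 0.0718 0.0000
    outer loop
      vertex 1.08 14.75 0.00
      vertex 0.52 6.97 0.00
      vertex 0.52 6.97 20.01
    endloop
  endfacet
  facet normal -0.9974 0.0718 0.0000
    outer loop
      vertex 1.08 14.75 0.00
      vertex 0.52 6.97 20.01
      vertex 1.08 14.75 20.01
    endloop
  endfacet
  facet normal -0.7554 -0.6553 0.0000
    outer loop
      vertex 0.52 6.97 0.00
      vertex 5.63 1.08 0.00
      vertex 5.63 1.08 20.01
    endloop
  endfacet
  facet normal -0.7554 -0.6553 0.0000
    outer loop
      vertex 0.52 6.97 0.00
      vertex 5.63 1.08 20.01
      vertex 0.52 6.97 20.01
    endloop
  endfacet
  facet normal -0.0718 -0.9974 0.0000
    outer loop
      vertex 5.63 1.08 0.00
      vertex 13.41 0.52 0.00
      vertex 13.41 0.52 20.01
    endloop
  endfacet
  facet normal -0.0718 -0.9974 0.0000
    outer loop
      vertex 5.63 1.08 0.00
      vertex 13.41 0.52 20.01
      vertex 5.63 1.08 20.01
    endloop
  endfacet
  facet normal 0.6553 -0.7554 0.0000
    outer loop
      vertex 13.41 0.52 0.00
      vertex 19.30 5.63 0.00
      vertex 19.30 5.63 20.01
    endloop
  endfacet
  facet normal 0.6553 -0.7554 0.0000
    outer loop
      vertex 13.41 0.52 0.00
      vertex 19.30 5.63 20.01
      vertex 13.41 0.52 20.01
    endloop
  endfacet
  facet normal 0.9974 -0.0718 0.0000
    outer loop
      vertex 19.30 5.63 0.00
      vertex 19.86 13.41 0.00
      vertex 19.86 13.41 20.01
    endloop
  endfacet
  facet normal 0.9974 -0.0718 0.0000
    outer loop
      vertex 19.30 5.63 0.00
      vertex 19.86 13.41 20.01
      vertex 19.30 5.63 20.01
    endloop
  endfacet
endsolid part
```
; perimeter-only toolpath
G21 ; units = mm
G90 ; absolute positioning
G28 ; home
; layer 1
G0 Z3.34
G0 X19.86 Y13.41
G1 X14.75 Y19.30
G1 X6.97 Y19.86
G1 X1.08 Y14.75
G1 X0.52 Y6.97
G1 X5.63 Y1.08
G1 X13.41 Y0.52
G1 X19.30 Y5.63
G1 X19.86 Y13.41
; layer 2
G0 Z6.67
G0 X19.86 Y13.41
G1 X14.75 Y19.30
G1 X6.97 Y19.86
G1 X1.08 Y14.75
G1 X0.52 Y6.97
G1 X5.63 Y1.08
G1 X13.41 Y0.52
G1 X19.30 Y5.63
G1 X19.86 Y13.41
; layer 3
G0 Z10.01
G0 X19.86 Y13.41
G1 X14.75 Y19.30
G1 X6.97 Y19.86
G1 X1.08 Y14.75
G1 X0.52 Y6.97
G1 X5.63 Y1.08
G1 X13.41 Y0.52
G1 X19.30 Y5.63
G1 X19.86 Y13.41
; layer 4
G0 Z13.34
G0 X19.86 Y13.41
G1 X14.75 Y19.30
G1 X6.97 Y19.86
G1 X1.08 Y14.75
G1 X0.52 Y6.97
G1 X5.63 Y1.08
G1 X13.41 Y0.52
G1 X19.30 Y5.63
G1 X19.86 Y13.41
; layer 5
G0 Z16.68
G0 X19.86 Y13.41
G1 X14.75 Y19.30
G1 X6.97 Y19.86
G1 X1.08 Y14.75
G1 X0.52 Y6.97
G1 X5.63 Y1.08
G1 X13.41 Y0.52
G1 X19.30 Y5.63
G1 X19.86 Y13.41
; layer 6
G0 Z20.01
G0 X19.86 Y13.41
G1 X14.75 Y19.30
G1 X6.97 Y19.86
G1 X1.08 Y14.75
G1 X0.52 Y6.97
G1 X5.63 Y1.08
G1 X13.41 Y0.52
G1 X19.30 Y5.63
G1 X19.86 Y13.41
M2 ; end

The solid is a regular 8-sided prism (a cylinder approximated with 8 flat sides), circumscribed radius ≈ 10.2 mm, height ≈ 20 mm. Slicing at Δz = 3.34 mm — 6 equal slices spanning the solid's height, so layer i sits at z = i·h/6 — gives 6 non-empty perimeters. Each is a 8-segment closed polygon; G0 lifts to the layer z and rapids to the start vertex, then G1 traces the edges.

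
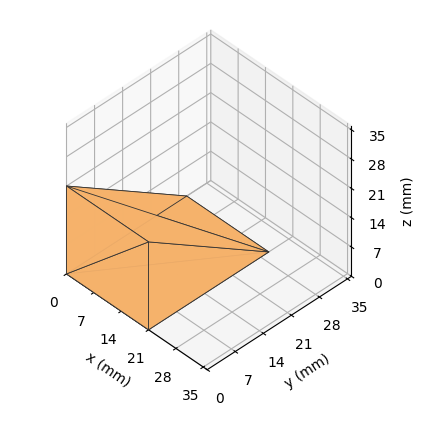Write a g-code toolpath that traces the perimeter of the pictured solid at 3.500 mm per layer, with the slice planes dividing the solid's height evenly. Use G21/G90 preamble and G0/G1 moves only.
Reading the render: the shape is a wedge (ramp): 21 × 30 mm base, rising to 21 mm along the y=0 edge and sloping linearly to z=0 at y=30 (dimensions read to the nearest mm from the axis ticks). For the g-code, the solid's height is divided into equal slices at the stated Δz and each level perimeter traced with G1 moves after a G0 lift.

; perimeter-only toolpath
G21 ; units = mm
G90 ; absolute positioning
G28 ; home
; layer 1
G0 Z3.500
G0 X0.000 Y0.000
G1 X21.000 Y0.000
G1 X21.000 Y25.000
G1 X0.000 Y25.000
G1 X0.000 Y0.000
; layer 2
G0 Z7.000
G0 X0.000 Y0.000
G1 X21.000 Y0.000
G1 X21.000 Y20.000
G1 X0.000 Y20.000
G1 X0.000 Y0.000
; layer 3
G0 Z10.500
G0 X0.000 Y0.000
G1 X21.000 Y0.000
G1 X21.000 Y15.000
G1 X0.000 Y15.000
G1 X0.000 Y0.000
; layer 4
G0 Z14.000
G0 X0.000 Y0.000
G1 X21.000 Y0.000
G1 X21.000 Y10.000
G1 X0.000 Y10.000
G1 X0.000 Y0.000
; layer 5
G0 Z17.500
G0 X0.000 Y0.000
G1 X21.000 Y0.000
G1 X21.000 Y5.000
G1 X0.000 Y5.000
G1 X0.000 Y0.000
M2 ; end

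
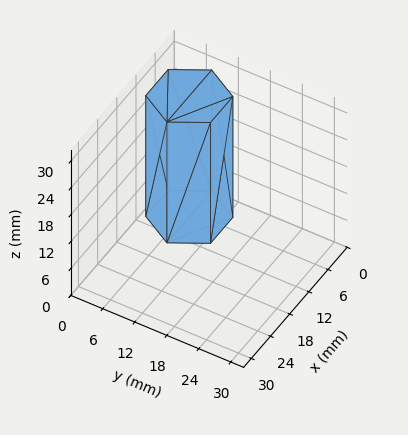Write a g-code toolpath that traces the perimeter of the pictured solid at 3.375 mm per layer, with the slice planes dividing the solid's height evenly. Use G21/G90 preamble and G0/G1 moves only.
Reading the render: the shape is a regular 6-sided prism (a cylinder approximated with 6 flat sides), circumscribed radius ≈ 7 mm, height ≈ 27 mm (dimensions read to the nearest mm from the axis ticks). For the g-code, the solid's height is divided into equal slices at the stated Δz and each level perimeter traced with G1 moves after a G0 lift.

; perimeter-only toolpath
G21 ; units = mm
G90 ; absolute positioning
G28 ; home
; layer 1
G0 Z3.375
G0 X14.000 Y7.000
G1 X10.500 Y13.062
G1 X3.500 Y13.062
G1 X0.000 Y7.000
G1 X3.500 Y0.938
G1 X10.500 Y0.938
G1 X14.000 Y7.000
; layer 2
G0 Z6.750
G0 X14.000 Y7.000
G1 X10.500 Y13.062
G1 X3.500 Y13.062
G1 X0.000 Y7.000
G1 X3.500 Y0.938
G1 X10.500 Y0.938
G1 X14.000 Y7.000
; layer 3
G0 Z10.125
G0 X14.000 Y7.000
G1 X10.500 Y13.062
G1 X3.500 Y13.062
G1 X0.000 Y7.000
G1 X3.500 Y0.938
G1 X10.500 Y0.938
G1 X14.000 Y7.000
; layer 4
G0 Z13.500
G0 X14.000 Y7.000
G1 X10.500 Y13.062
G1 X3.500 Y13.062
G1 X0.000 Y7.000
G1 X3.500 Y0.938
G1 X10.500 Y0.938
G1 X14.000 Y7.000
; layer 5
G0 Z16.875
G0 X14.000 Y7.000
G1 X10.500 Y13.062
G1 X3.500 Y13.062
G1 X0.000 Y7.000
G1 X3.500 Y0.938
G1 X10.500 Y0.938
G1 X14.000 Y7.000
; layer 6
G0 Z20.250
G0 X14.000 Y7.000
G1 X10.500 Y13.062
G1 X3.500 Y13.062
G1 X0.000 Y7.000
G1 X3.500 Y0.938
G1 X10.500 Y0.938
G1 X14.000 Y7.000
; layer 7
G0 Z23.625
G0 X14.000 Y7.000
G1 X10.500 Y13.062
G1 X3.500 Y13.062
G1 X0.000 Y7.000
G1 X3.500 Y0.938
G1 X10.500 Y0.938
G1 X14.000 Y7.000
; layer 8
G0 Z27.000
G0 X14.000 Y7.000
G1 X10.500 Y13.062
G1 X3.500 Y13.062
G1 X0.000 Y7.000
G1 X3.500 Y0.938
G1 X10.500 Y0.938
G1 X14.000 Y7.000
M2 ; end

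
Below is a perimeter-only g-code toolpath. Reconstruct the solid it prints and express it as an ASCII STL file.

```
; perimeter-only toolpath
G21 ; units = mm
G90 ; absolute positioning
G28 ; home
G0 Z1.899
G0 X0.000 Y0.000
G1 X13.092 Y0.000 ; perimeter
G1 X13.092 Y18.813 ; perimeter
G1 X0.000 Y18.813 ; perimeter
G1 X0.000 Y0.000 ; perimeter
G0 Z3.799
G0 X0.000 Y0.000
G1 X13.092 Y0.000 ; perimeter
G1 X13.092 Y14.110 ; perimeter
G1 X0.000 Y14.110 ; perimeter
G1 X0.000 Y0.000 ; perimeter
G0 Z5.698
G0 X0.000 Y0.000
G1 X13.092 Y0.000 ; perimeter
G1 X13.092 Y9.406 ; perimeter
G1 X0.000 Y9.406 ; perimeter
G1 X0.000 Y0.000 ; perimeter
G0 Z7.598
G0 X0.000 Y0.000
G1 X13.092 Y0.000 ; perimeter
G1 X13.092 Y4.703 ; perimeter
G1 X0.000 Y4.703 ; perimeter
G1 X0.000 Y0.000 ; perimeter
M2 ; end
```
solid part
  facet normal 0.0000 0.0000 -1.0000
    outer loop
      vertex 13.092 23.516 0.000
      vertex 13.092 0.000 0.000
      vertex 0.000 0.000 0.000
    endloop
  endfacet
  facet normal 0.0000 0.0000 -1.0000
    outer loop
      vertex 0.000 23.516 0.000
      vertex 13.092 23.516 0.000
      vertex 0.000 0.000 0.000
    endloop
  endfacet
  facet normal 0.0000 -1.0000 0.0000
    outer loop
      vertex 0.000 0.000 0.000
      vertex 13.092 0.000 0.000
      vertex 13.092 0.000 9.497
    endloop
  endfacet
  facet normal 0.0000 -1.0000 0.0000
    outer loop
      vertex 0.000 0.000 0.000
      vertex 13.092 0.000 9.497
      vertex 0.000 0.000 9.497
    endloop
  endfacet
  facet normal 0.0000 0.3745 0.9272
    outer loop
      vertex 0.000 0.000 9.497
      vertex 13.092 0.000 9.497
      vertex 13.092 23.516 0.000
    endloop
  endfacet
  facet normal 0.0000 0.3745 0.9272
    outer loop
      vertex 0.000 0.000 9.497
      vertex 13.092 23.516 0.000
      vertex 0.000 23.516 0.000
    endloop
  endfacet
  facet normal -1.0000 0.0000 0.0000
    outer loop
      vertex 0.000 0.000 9.497
      vertex 0.000 23.516 0.000
      vertex 0.000 0.000 0.000
    endloop
  endfacet
  facet normal 1.0000 0.0000 0.0000
    outer loop
      vertex 13.092 0.000 0.000
      vertex 13.092 23.516 0.000
      vertex 13.092 0.000 9.497
    endloop
  endfacet
endsolid part

The G0 Z moves step by Δz≈1.899 mm. The G1 loops shrink linearly with z, so the solid tapers from its base footprint up to z≈9.5. Closing with a flat bottom cap and the tapered top and triangulating gives 8 facets — a wedge (ramp): 13.1 × 23.5 mm base, rising to 9.5 mm along the y=0 edge and sloping linearly to z=0 at y=23.5.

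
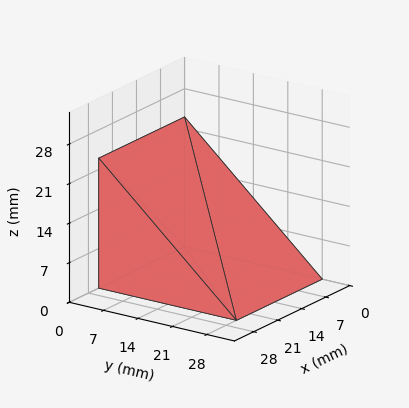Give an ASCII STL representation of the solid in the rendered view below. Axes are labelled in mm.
Reading the render: the shape is a wedge (ramp): 25 × 28 mm base, rising to 23 mm along the y=0 edge and sloping linearly to z=0 at y=28 (dimensions read to the nearest mm from the axis ticks). For the STL, each face is triangulated and given an outward normal.

solid part
  facet normal 0.0000 0.0000 -1.0000
    outer loop
      vertex 25.000 28.000 0.000
      vertex 25.000 0.000 0.000
      vertex 0.000 0.000 0.000
    endloop
  endfacet
  facet normal 0.0000 0.0000 -1.0000
    outer loop
      vertex 0.000 28.000 0.000
      vertex 25.000 28.000 0.000
      vertex 0.000 0.000 0.000
    endloop
  endfacet
  facet normal 0.0000 -1.0000 0.0000
    outer loop
      vertex 0.000 0.000 0.000
      vertex 25.000 0.000 0.000
      vertex 25.000 0.000 23.000
    endloop
  endfacet
  facet normal 0.0000 -1.0000 0.0000
    outer loop
      vertex 0.000 0.000 0.000
      vertex 25.000 0.000 23.000
      vertex 0.000 0.000 23.000
    endloop
  endfacet
  facet normal 0.0000 0.6347 0.7727
    outer loop
      vertex 0.000 0.000 23.000
      vertex 25.000 0.000 23.000
      vertex 25.000 28.000 0.000
    endloop
  endfacet
  facet normal 0.0000 0.6347 0.7727
    outer loop
      vertex 0.000 0.000 23.000
      vertex 25.000 28.000 0.000
      vertex 0.000 28.000 0.000
    endloop
  endfacet
  facet normal -1.0000 0.0000 0.0000
    outer loop
      vertex 0.000 0.000 23.000
      vertex 0.000 28.000 0.000
      vertex 0.000 0.000 0.000
    endloop
  endfacet
  facet normal 1.0000 0.0000 0.0000
    outer loop
      vertex 25.000 0.000 0.000
      vertex 25.000 28.000 0.000
      vertex 25.000 0.000 23.000
    endloop
  endfacet
endsolid part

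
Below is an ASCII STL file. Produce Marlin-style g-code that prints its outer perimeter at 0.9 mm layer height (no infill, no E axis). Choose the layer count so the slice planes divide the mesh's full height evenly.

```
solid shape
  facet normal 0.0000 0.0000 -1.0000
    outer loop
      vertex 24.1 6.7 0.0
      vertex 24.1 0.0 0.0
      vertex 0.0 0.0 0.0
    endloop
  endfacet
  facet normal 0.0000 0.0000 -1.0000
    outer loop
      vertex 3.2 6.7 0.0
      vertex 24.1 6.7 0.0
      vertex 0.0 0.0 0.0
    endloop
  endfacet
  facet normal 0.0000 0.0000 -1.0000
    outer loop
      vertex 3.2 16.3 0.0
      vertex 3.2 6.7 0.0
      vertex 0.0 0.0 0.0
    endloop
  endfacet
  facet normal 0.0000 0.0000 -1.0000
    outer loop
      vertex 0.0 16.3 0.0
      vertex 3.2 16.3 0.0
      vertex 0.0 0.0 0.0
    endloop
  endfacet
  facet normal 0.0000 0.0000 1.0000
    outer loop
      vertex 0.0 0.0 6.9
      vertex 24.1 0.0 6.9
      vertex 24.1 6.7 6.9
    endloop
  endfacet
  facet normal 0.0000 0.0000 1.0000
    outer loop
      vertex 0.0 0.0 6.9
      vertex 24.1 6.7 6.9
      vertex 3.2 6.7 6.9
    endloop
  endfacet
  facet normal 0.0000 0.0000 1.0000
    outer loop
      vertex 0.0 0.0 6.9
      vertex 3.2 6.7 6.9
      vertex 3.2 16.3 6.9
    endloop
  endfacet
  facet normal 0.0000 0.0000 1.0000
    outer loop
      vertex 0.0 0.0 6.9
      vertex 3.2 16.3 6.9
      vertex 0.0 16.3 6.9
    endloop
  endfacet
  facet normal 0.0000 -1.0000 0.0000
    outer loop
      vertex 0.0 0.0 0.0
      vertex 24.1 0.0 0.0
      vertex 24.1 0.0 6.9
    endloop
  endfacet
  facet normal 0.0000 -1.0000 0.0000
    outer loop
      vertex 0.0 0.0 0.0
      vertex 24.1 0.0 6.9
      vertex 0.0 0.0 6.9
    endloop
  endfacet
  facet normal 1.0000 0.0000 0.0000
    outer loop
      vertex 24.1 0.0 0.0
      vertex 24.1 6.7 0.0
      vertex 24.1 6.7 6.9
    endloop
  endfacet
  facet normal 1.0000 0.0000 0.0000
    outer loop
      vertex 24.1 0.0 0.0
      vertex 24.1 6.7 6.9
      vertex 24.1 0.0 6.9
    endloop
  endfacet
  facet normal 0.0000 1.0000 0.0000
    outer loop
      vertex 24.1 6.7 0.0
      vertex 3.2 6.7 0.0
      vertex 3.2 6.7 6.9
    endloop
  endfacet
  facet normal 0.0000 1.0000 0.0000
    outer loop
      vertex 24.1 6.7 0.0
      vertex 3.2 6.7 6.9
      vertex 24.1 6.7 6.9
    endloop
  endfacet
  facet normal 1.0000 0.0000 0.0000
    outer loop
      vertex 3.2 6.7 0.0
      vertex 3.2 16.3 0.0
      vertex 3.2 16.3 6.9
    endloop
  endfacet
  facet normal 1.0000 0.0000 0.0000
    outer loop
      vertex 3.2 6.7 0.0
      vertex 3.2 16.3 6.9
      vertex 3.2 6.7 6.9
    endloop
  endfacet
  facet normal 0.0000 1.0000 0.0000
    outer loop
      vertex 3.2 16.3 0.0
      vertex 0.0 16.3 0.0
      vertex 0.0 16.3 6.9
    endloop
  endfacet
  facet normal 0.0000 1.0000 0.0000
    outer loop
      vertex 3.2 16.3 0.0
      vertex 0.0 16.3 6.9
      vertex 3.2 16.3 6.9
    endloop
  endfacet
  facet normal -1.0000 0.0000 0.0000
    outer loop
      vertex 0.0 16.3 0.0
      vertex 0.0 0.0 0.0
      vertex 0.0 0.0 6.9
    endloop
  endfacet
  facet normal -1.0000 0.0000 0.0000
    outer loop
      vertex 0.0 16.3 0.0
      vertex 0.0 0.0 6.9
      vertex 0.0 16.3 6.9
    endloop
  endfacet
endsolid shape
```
; perimeter-only toolpath
G21 ; units = mm
G90 ; absolute positioning
G28 ; home
; layer 1
G0 Z0.9
G0 X0.0 Y0.0
G1 X24.1 Y0.0
G1 X24.1 Y6.7
G1 X3.2 Y6.7
G1 X3.2 Y16.3
G1 X0.0 Y16.3
G1 X0.0 Y0.0
; layer 2
G0 Z1.7
G0 X0.0 Y0.0
G1 X24.1 Y0.0
G1 X24.1 Y6.7
G1 X3.2 Y6.7
G1 X3.2 Y16.3
G1 X0.0 Y16.3
G1 X0.0 Y0.0
; layer 3
G0 Z2.6
G0 X0.0 Y0.0
G1 X24.1 Y0.0
G1 X24.1 Y6.7
G1 X3.2 Y6.7
G1 X3.2 Y16.3
G1 X0.0 Y16.3
G1 X0.0 Y0.0
; layer 4
G0 Z3.5
G0 X0.0 Y0.0
G1 X24.1 Y0.0
G1 X24.1 Y6.7
G1 X3.2 Y6.7
G1 X3.2 Y16.3
G1 X0.0 Y16.3
G1 X0.0 Y0.0
; layer 5
G0 Z4.3
G0 X0.0 Y0.0
G1 X24.1 Y0.0
G1 X24.1 Y6.7
G1 X3.2 Y6.7
G1 X3.2 Y16.3
G1 X0.0 Y16.3
G1 X0.0 Y0.0
; layer 6
G0 Z5.2
G0 X0.0 Y0.0
G1 X24.1 Y0.0
G1 X24.1 Y6.7
G1 X3.2 Y6.7
G1 X3.2 Y16.3
G1 X0.0 Y16.3
G1 X0.0 Y0.0
; layer 7
G0 Z6.0
G0 X0.0 Y0.0
G1 X24.1 Y0.0
G1 X24.1 Y6.7
G1 X3.2 Y6.7
G1 X3.2 Y16.3
G1 X0.0 Y16.3
G1 X0.0 Y0.0
; layer 8
G0 Z6.9
G0 X0.0 Y0.0
G1 X24.1 Y0.0
G1 X24.1 Y6.7
G1 X3.2 Y6.7
G1 X3.2 Y16.3
G1 X0.0 Y16.3
G1 X0.0 Y0.0
M2 ; end

The solid is an L-shaped prism: outer 24.1 × 16.3 mm, arm thicknesses ≈ 6.7 mm (horizontal) and 3.2 mm (vertical), extruded 6.9 mm in z. Slicing at Δz = 0.9 mm — 8 equal slices spanning the solid's height, so layer i sits at z = i·h/8 — gives 8 non-empty perimeters. Each is a 6-segment closed polygon; G0 lifts to the layer z and rapids to the start vertex, then G1 traces the edges.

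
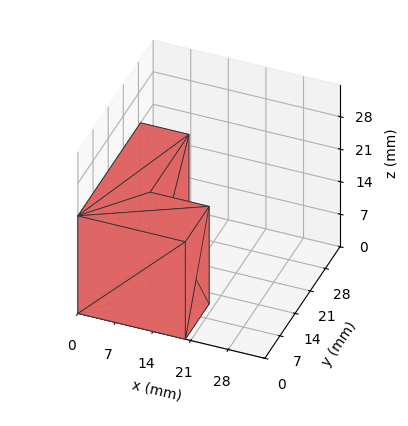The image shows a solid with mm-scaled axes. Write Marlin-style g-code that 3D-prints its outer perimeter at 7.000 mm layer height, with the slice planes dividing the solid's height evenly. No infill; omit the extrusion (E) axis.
Reading the render: the shape is an L-shaped prism: outer 20 × 29 mm, arm thicknesses ≈ 11 mm (horizontal) and 9 mm (vertical), extruded 21 mm in z (dimensions read to the nearest mm from the axis ticks). For the g-code, the solid's height is divided into equal slices at the stated Δz and each level perimeter traced with G1 moves after a G0 lift.

; perimeter-only toolpath
G21 ; units = mm
G90 ; absolute positioning
G28 ; home
; layer 1
G0 Z7.000
G0 X0.000 Y0.000
G1 X20.000 Y0.000
G1 X20.000 Y11.000
G1 X9.000 Y11.000
G1 X9.000 Y29.000
G1 X0.000 Y29.000
G1 X0.000 Y0.000
; layer 2
G0 Z14.000
G0 X0.000 Y0.000
G1 X20.000 Y0.000
G1 X20.000 Y11.000
G1 X9.000 Y11.000
G1 X9.000 Y29.000
G1 X0.000 Y29.000
G1 X0.000 Y0.000
; layer 3
G0 Z21.000
G0 X0.000 Y0.000
G1 X20.000 Y0.000
G1 X20.000 Y11.000
G1 X9.000 Y11.000
G1 X9.000 Y29.000
G1 X0.000 Y29.000
G1 X0.000 Y0.000
M2 ; end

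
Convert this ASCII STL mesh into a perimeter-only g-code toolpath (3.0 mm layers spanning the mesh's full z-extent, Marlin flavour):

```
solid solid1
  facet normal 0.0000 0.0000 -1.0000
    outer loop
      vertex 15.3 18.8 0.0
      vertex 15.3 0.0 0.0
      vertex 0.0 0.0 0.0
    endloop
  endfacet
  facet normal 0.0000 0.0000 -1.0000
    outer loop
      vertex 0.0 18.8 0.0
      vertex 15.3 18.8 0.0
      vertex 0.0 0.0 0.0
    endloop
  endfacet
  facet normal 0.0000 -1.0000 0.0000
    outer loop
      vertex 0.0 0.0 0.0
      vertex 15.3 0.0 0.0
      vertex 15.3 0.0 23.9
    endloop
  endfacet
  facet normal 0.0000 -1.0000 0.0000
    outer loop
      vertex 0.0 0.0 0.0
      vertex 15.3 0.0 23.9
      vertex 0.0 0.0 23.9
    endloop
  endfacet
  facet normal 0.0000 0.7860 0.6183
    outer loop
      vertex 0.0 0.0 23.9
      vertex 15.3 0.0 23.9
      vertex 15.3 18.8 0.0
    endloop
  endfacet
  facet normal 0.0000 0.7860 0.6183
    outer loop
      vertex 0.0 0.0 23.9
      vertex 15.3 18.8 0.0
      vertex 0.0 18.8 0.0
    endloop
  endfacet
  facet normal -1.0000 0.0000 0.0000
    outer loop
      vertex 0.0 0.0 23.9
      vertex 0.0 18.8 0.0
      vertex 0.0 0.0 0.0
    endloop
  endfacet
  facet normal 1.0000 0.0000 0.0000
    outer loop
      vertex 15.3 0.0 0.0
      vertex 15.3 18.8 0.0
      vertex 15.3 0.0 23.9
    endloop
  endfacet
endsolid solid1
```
; perimeter-only toolpath
G21 ; units = mm
G90 ; absolute positioning
G28 ; home
; layer 1
G0 Z3.0
G0 X0.0 Y0.0
G1 X15.3 Y0.0
G1 X15.3 Y16.4
G1 X0.0 Y16.4
G1 X0.0 Y0.0
; layer 2
G0 Z6.0
G0 X0.0 Y0.0
G1 X15.3 Y0.0
G1 X15.3 Y14.1
G1 X0.0 Y14.1
G1 X0.0 Y0.0
; layer 3
G0 Z9.0
G0 X0.0 Y0.0
G1 X15.3 Y0.0
G1 X15.3 Y11.8
G1 X0.0 Y11.8
G1 X0.0 Y0.0
; layer 4
G0 Z11.9
G0 X0.0 Y0.0
G1 X15.3 Y0.0
G1 X15.3 Y9.4
G1 X0.0 Y9.4
G1 X0.0 Y0.0
; layer 5
G0 Z14.9
G0 X0.0 Y0.0
G1 X15.3 Y0.0
G1 X15.3 Y7.1
G1 X0.0 Y7.1
G1 X0.0 Y0.0
; layer 6
G0 Z17.9
G0 X0.0 Y0.0
G1 X15.3 Y0.0
G1 X15.3 Y4.7
G1 X0.0 Y4.7
G1 X0.0 Y0.0
; layer 7
G0 Z20.9
G0 X0.0 Y0.0
G1 X15.3 Y0.0
G1 X15.3 Y2.4
G1 X0.0 Y2.4
G1 X0.0 Y0.0
M2 ; end

The solid is a wedge (ramp): 15.3 × 18.8 mm base, rising to 23.9 mm along the y=0 edge and sloping linearly to z=0 at y=18.8. Slicing at Δz = 3.0 mm — 8 equal slices spanning the solid's height, so layer i sits at z = i·h/8 — gives 7 non-empty perimeters. Each is a 4-segment closed polygon; G0 lifts to the layer z and rapids to the start vertex, then G1 traces the edges. The cross-section shrinks linearly with z (the slice at the apex is degenerate and omitted).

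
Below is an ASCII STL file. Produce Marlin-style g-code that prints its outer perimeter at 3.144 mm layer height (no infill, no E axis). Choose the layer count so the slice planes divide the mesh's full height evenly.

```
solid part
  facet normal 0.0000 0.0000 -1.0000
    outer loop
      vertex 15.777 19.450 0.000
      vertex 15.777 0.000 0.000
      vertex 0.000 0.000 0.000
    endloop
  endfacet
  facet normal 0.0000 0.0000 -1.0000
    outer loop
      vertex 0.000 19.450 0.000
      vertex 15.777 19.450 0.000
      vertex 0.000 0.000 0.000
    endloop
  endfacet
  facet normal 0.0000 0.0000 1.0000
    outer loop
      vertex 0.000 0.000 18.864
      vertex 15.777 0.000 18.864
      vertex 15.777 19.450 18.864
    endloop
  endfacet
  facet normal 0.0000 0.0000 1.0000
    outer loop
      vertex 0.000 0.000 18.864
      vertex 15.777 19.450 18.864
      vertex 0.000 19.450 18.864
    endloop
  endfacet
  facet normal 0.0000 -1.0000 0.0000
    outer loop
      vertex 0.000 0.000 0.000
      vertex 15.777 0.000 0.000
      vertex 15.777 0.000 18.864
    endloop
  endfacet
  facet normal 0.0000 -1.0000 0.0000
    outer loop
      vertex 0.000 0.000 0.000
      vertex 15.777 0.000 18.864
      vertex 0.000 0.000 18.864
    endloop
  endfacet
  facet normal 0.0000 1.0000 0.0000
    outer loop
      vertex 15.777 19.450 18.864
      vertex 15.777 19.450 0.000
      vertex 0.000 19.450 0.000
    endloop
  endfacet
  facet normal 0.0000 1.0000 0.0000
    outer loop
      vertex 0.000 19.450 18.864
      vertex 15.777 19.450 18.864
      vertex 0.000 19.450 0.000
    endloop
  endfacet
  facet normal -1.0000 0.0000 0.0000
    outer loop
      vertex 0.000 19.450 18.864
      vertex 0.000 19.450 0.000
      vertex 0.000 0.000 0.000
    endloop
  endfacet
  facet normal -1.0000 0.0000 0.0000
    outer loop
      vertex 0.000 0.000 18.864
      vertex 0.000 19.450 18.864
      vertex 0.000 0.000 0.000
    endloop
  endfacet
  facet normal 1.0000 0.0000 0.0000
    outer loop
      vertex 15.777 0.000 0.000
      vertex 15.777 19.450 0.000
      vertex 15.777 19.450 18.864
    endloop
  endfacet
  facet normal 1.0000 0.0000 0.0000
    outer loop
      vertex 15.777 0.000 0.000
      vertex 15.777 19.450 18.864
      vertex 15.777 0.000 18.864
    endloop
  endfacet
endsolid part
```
; perimeter-only toolpath
G21 ; units = mm
G90 ; absolute positioning
G28 ; home
; layer 1
G0 Z3.144
G0 X0.000 Y0.000
G1 X15.777 Y0.000
G1 X15.777 Y19.450
G1 X0.000 Y19.450
G1 X0.000 Y0.000
; layer 2
G0 Z6.288
G0 X0.000 Y0.000
G1 X15.777 Y0.000
G1 X15.777 Y19.450
G1 X0.000 Y19.450
G1 X0.000 Y0.000
; layer 3
G0 Z9.432
G0 X0.000 Y0.000
G1 X15.777 Y0.000
G1 X15.777 Y19.450
G1 X0.000 Y19.450
G1 X0.000 Y0.000
; layer 4
G0 Z12.576
G0 X0.000 Y0.000
G1 X15.777 Y0.000
G1 X15.777 Y19.450
G1 X0.000 Y19.450
G1 X0.000 Y0.000
; layer 5
G0 Z15.720
G0 X0.000 Y0.000
G1 X15.777 Y0.000
G1 X15.777 Y19.450
G1 X0.000 Y19.450
G1 X0.000 Y0.000
; layer 6
G0 Z18.864
G0 X0.000 Y0.000
G1 X15.777 Y0.000
G1 X15.777 Y19.450
G1 X0.000 Y19.450
G1 X0.000 Y0.000
M2 ; end

The solid is a rectangular box, roughly 15.8 × 19.4 mm footprint and 18.9 mm tall. Slicing at Δz = 3.144 mm — 6 equal slices spanning the solid's height, so layer i sits at z = i·h/6 — gives 6 non-empty perimeters. Each is a 4-segment closed polygon; G0 lifts to the layer z and rapids to the start vertex, then G1 traces the edges.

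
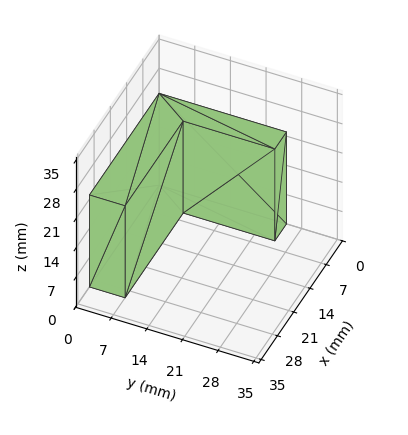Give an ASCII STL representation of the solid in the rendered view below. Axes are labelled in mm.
Reading the render: the shape is an L-shaped prism: outer 30 × 25 mm, arm thicknesses ≈ 7 mm (horizontal) and 5 mm (vertical), extruded 22 mm in z (dimensions read to the nearest mm from the axis ticks). For the STL, each face is triangulated and given an outward normal.

solid part
  facet normal 0.0000 0.0000 -1.0000
    outer loop
      vertex 30.00 7.00 0.00
      vertex 30.00 0.00 0.00
      vertex 0.00 0.00 0.00
    endloop
  endfacet
  facet normal 0.0000 0.0000 -1.0000
    outer loop
      vertex 5.00 7.00 0.00
      vertex 30.00 7.00 0.00
      vertex 0.00 0.00 0.00
    endloop
  endfacet
  facet normal 0.0000 0.0000 -1.0000
    outer loop
      vertex 5.00 25.00 0.00
      vertex 5.00 7.00 0.00
      vertex 0.00 0.00 0.00
    endloop
  endfacet
  facet normal 0.0000 0.0000 -1.0000
    outer loop
      vertex 0.00 25.00 0.00
      vertex 5.00 25.00 0.00
      vertex 0.00 0.00 0.00
    endloop
  endfacet
  facet normal 0.0000 0.0000 1.0000
    outer loop
      vertex 0.00 0.00 22.00
      vertex 30.00 0.00 22.00
      vertex 30.00 7.00 22.00
    endloop
  endfacet
  facet normal 0.0000 0.0000 1.0000
    outer loop
      vertex 0.00 0.00 22.00
      vertex 30.00 7.00 22.00
      vertex 5.00 7.00 22.00
    endloop
  endfacet
  facet normal 0.0000 0.0000 1.0000
    outer loop
      vertex 0.00 0.00 22.00
      vertex 5.00 7.00 22.00
      vertex 5.00 25.00 22.00
    endloop
  endfacet
  facet normal 0.0000 0.0000 1.0000
    outer loop
      vertex 0.00 0.00 22.00
      vertex 5.00 25.00 22.00
      vertex 0.00 25.00 22.00
    endloop
  endfacet
  facet normal 0.0000 -1.0000 0.0000
    outer loop
      vertex 0.00 0.00 0.00
      vertex 30.00 0.00 0.00
      vertex 30.00 0.00 22.00
    endloop
  endfacet
  facet normal 0.0000 -1.0000 0.0000
    outer loop
      vertex 0.00 0.00 0.00
      vertex 30.00 0.00 22.00
      vertex 0.00 0.00 22.00
    endloop
  endfacet
  facet normal 1.0000 0.0000 0.0000
    outer loop
      vertex 30.00 0.00 0.00
      vertex 30.00 7.00 0.00
      vertex 30.00 7.00 22.00
    endloop
  endfacet
  facet normal 1.0000 0.0000 0.0000
    outer loop
      vertex 30.00 0.00 0.00
      vertex 30.00 7.00 22.00
      vertex 30.00 0.00 22.00
    endloop
  endfacet
  facet normal 0.0000 1.0000 0.0000
    outer loop
      vertex 30.00 7.00 0.00
      vertex 5.00 7.00 0.00
      vertex 5.00 7.00 22.00
    endloop
  endfacet
  facet normal 0.0000 1.0000 0.0000
    outer loop
      vertex 30.00 7.00 0.00
      vertex 5.00 7.00 22.00
      vertex 30.00 7.00 22.00
    endloop
  endfacet
  facet normal 1.0000 0.0000 0.0000
    outer loop
      vertex 5.00 7.00 0.00
      vertex 5.00 25.00 0.00
      vertex 5.00 25.00 22.00
    endloop
  endfacet
  facet normal 1.0000 0.0000 0.0000
    outer loop
      vertex 5.00 7.00 0.00
      vertex 5.00 25.00 22.00
      vertex 5.00 7.00 22.00
    endloop
  endfacet
  facet normal 0.0000 1.0000 0.0000
    outer loop
      vertex 5.00 25.00 0.00
      vertex 0.00 25.00 0.00
      vertex 0.00 25.00 22.00
    endloop
  endfacet
  facet normal 0.0000 1.0000 0.0000
    outer loop
      vertex 5.00 25.00 0.00
      vertex 0.00 25.00 22.00
      vertex 5.00 25.00 22.00
    endloop
  endfacet
  facet normal -1.0000 0.0000 0.0000
    outer loop
      vertex 0.00 25.00 0.00
      vertex 0.00 0.00 0.00
      vertex 0.00 0.00 22.00
    endloop
  endfacet
  facet normal -1.0000 0.0000 0.0000
    outer loop
      vertex 0.00 25.00 0.00
      vertex 0.00 0.00 22.00
      vertex 0.00 25.00 22.00
    endloop
  endfacet
endsolid part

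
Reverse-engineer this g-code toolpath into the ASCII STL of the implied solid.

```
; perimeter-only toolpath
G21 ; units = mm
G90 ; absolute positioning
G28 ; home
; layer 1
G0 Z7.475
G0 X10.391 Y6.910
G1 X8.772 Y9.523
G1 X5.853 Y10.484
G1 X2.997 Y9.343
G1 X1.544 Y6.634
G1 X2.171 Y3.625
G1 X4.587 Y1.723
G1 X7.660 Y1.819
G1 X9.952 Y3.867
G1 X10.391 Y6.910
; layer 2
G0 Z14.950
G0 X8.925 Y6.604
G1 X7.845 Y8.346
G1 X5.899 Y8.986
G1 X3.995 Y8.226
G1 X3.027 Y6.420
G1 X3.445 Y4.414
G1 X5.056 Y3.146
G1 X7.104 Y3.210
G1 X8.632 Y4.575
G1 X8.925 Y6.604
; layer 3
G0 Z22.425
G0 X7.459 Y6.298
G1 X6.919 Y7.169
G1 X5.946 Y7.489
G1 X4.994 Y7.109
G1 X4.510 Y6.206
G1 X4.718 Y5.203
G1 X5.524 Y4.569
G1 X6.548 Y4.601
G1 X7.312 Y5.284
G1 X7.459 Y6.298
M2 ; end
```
solid part
  facet normal 0.0000 0.0000 -1.0000
    outer loop
      vertex 5.806 11.981 0.000
      vertex 9.699 10.700 0.000
      vertex 11.858 7.216 0.000
    endloop
  endfacet
  facet normal 0.0000 0.0000 -1.0000
    outer loop
      vertex 1.999 10.460 0.000
      vertex 5.806 11.981 0.000
      vertex 11.858 7.216 0.000
    endloop
  endfacet
  facet normal 0.0000 0.0000 -1.0000
    outer loop
      vertex 0.062 6.848 0.000
      vertex 1.999 10.460 0.000
      vertex 11.858 7.216 0.000
    endloop
  endfacet
  facet normal 0.0000 0.0000 -1.0000
    outer loop
      vertex 0.898 2.836 0.000
      vertex 0.062 6.848 0.000
      vertex 11.858 7.216 0.000
    endloop
  endfacet
  facet normal 0.0000 0.0000 -1.0000
    outer loop
      vertex 4.119 0.300 0.000
      vertex 0.898 2.836 0.000
      vertex 11.858 7.216 0.000
    endloop
  endfacet
  facet normal 0.0000 0.0000 -1.0000
    outer loop
      vertex 8.216 0.428 0.000
      vertex 4.119 0.300 0.000
      vertex 11.858 7.216 0.000
    endloop
  endfacet
  facet normal 0.0000 0.0000 -1.0000
    outer loop
      vertex 11.272 3.159 0.000
      vertex 8.216 0.428 0.000
      vertex 11.858 7.216 0.000
    endloop
  endfacet
  facet normal 0.8353 0.5176 0.1851
    outer loop
      vertex 11.858 7.216 0.000
      vertex 9.699 10.700 0.000
      vertex 5.992 5.992 29.900
    endloop
  endfacet
  facet normal 0.3072 0.9335 0.1851
    outer loop
      vertex 9.699 10.700 0.000
      vertex 5.806 11.981 0.000
      vertex 5.992 5.992 29.900
    endloop
  endfacet
  facet normal -0.3646 0.9126 0.1851
    outer loop
      vertex 5.806 11.981 0.000
      vertex 1.999 10.460 0.000
      vertex 5.992 5.992 29.900
    endloop
  endfacet
  facet normal -0.8661 0.4644 0.1851
    outer loop
      vertex 1.999 10.460 0.000
      vertex 0.062 6.848 0.000
      vertex 5.992 5.992 29.900
    endloop
  endfacet
  facet normal -0.9621 -0.2005 0.1851
    outer loop
      vertex 0.062 6.848 0.000
      vertex 0.898 2.836 0.000
      vertex 5.992 5.992 29.900
    endloop
  endfacet
  facet normal -0.6079 -0.7721 0.1851
    outer loop
      vertex 0.898 2.836 0.000
      vertex 4.119 0.300 0.000
      vertex 5.992 5.992 29.900
    endloop
  endfacet
  facet normal 0.0307 -0.9822 0.1851
    outer loop
      vertex 4.119 0.300 0.000
      vertex 8.216 0.428 0.000
      vertex 5.992 5.992 29.900
    endloop
  endfacet
  facet normal 0.6548 -0.7328 0.1851
    outer loop
      vertex 8.216 0.428 0.000
      vertex 11.272 3.159 0.000
      vertex 5.992 5.992 29.900
    endloop
  endfacet
  facet normal 0.9726 -0.1405 0.1851
    outer loop
      vertex 11.272 3.159 0.000
      vertex 11.858 7.216 0.000
      vertex 5.992 5.992 29.900
    endloop
  endfacet
endsolid part

The G0 Z moves step by Δz≈7.475 mm. The G1 loops shrink linearly with z, so the solid tapers from its base footprint up to z≈29.9. Closing with a flat bottom cap and the tapered top and triangulating gives 16 facets — a regular 9-sided pyramid, base circumscribed radius ≈ 5.99 mm, apex at z ≈ 29.9 mm.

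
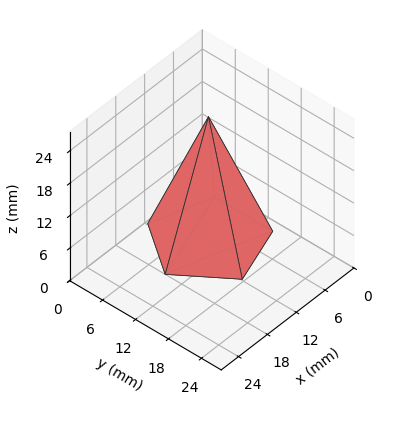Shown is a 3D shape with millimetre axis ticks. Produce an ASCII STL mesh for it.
Reading the render: the shape is a regular 5-sided pyramid, base circumscribed radius ≈ 9 mm, apex at z ≈ 23 mm (dimensions read to the nearest mm from the axis ticks). For the STL, each face is triangulated and given an outward normal.

solid part
  facet normal 0.0000 0.0000 -1.0000
    outer loop
      vertex 1.7 14.3 0.0
      vertex 11.8 17.6 0.0
      vertex 18.0 9.0 0.0
    endloop
  endfacet
  facet normal 0.0000 0.0000 -1.0000
    outer loop
      vertex 1.7 3.7 0.0
      vertex 1.7 14.3 0.0
      vertex 18.0 9.0 0.0
    endloop
  endfacet
  facet normal 0.0000 0.0000 -1.0000
    outer loop
      vertex 11.8 0.4 0.0
      vertex 1.7 3.7 0.0
      vertex 18.0 9.0 0.0
    endloop
  endfacet
  facet normal 0.7732 0.5574 0.3025
    outer loop
      vertex 18.0 9.0 0.0
      vertex 11.8 17.6 0.0
      vertex 9.0 9.0 23.0
    endloop
  endfacet
  facet normal -0.2960 0.9060 0.3027
    outer loop
      vertex 11.8 17.6 0.0
      vertex 1.7 14.3 0.0
      vertex 9.0 9.0 23.0
    endloop
  endfacet
  facet normal -0.9531 0.0000 0.3025
    outer loop
      vertex 1.7 14.3 0.0
      vertex 1.7 3.7 0.0
      vertex 9.0 9.0 23.0
    endloop
  endfacet
  facet normal -0.2960 -0.9060 0.3027
    outer loop
      vertex 1.7 3.7 0.0
      vertex 11.8 0.4 0.0
      vertex 9.0 9.0 23.0
    endloop
  endfacet
  facet normal 0.7732 -0.5574 0.3025
    outer loop
      vertex 11.8 0.4 0.0
      vertex 18.0 9.0 0.0
      vertex 9.0 9.0 23.0
    endloop
  endfacet
endsolid part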